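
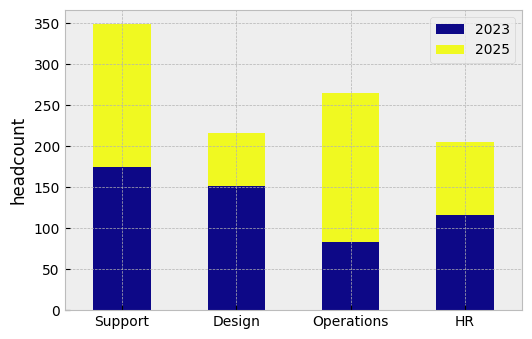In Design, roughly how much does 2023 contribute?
≈ 150

2023 top ≈ 150, bottom ≈ 0; segment ≈ 150.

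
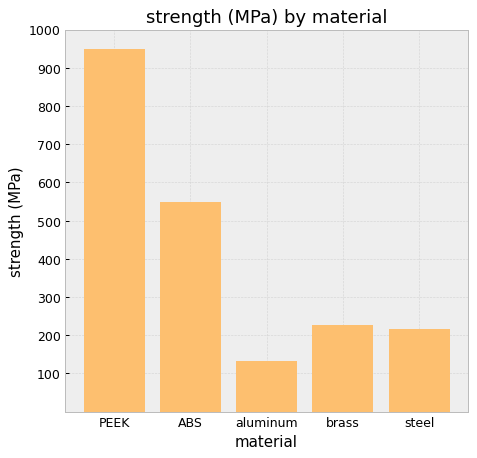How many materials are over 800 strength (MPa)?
1

Above 800: PEEK.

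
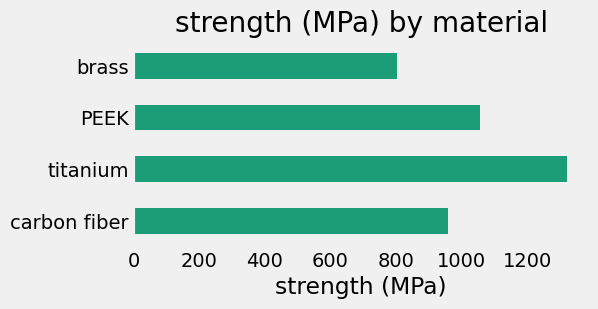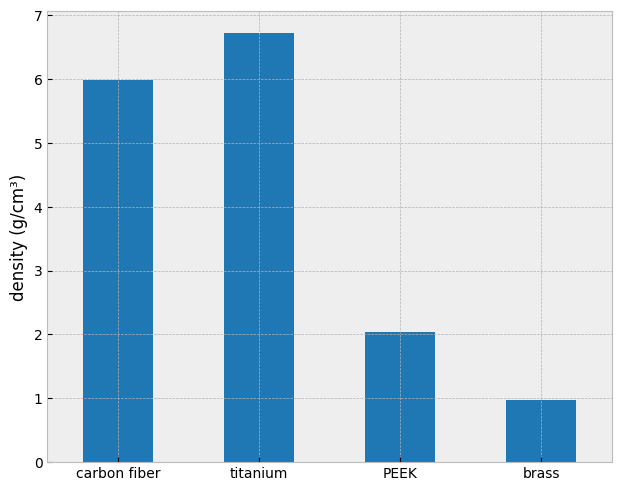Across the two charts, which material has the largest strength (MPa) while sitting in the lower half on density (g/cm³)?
PEEK

Chart 2 median density (g/cm³) ≈ 4; below-median materials: PEEK, brass. Among those, PEEK has the highest strength (MPa) (≈ 1000).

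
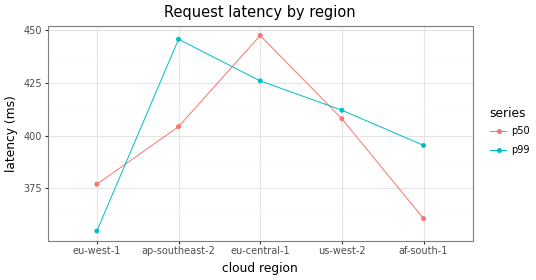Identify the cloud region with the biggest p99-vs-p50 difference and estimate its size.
ap-southeast-2: p99 ≈ 450, p50 ≈ 400 → gap ≈ 50. Next-largest (af-south-1) is only ≈ 40.

ap-southeast-2, ≈ 50 ms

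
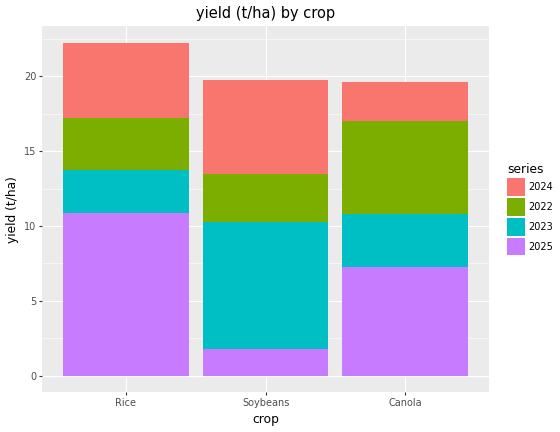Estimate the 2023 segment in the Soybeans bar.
≈ 8

2023 top ≈ 10, bottom ≈ 2; segment ≈ 8.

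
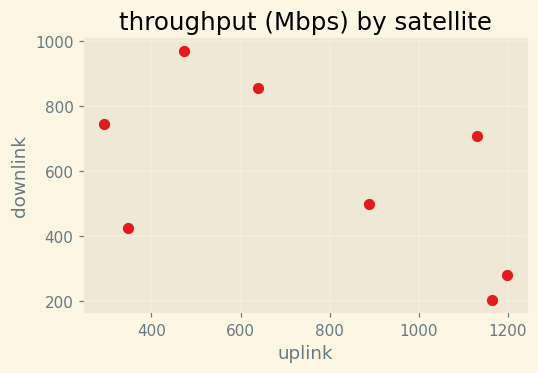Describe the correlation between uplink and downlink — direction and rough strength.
negative, moderate

Points are negatively correlated; moderate (|r| ≈ 0.6).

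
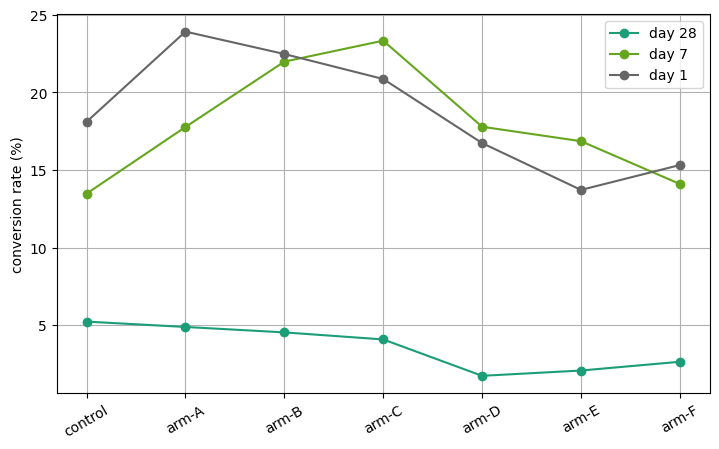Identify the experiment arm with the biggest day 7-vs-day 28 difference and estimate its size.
arm-C, ≈ 20 %

arm-C: day 7 ≈ 24, day 28 ≈ 4 → gap ≈ 20. Next-largest (arm-B) is only ≈ 18.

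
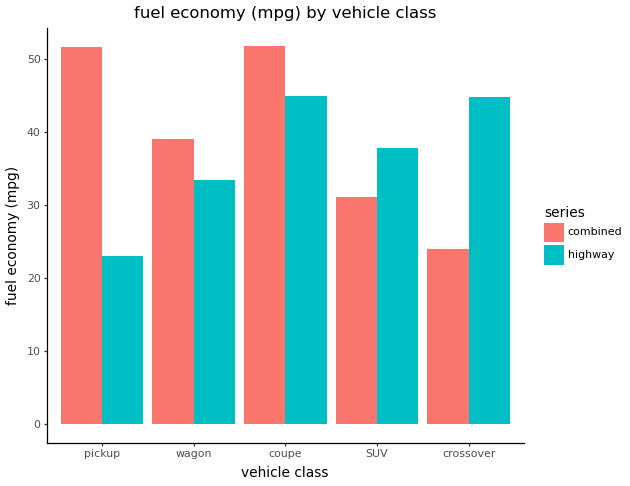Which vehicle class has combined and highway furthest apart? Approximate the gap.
pickup, ≈ 25 mpg

pickup: combined ≈ 50, highway ≈ 25 → gap ≈ 25. Next-largest (crossover) is only ≈ 20.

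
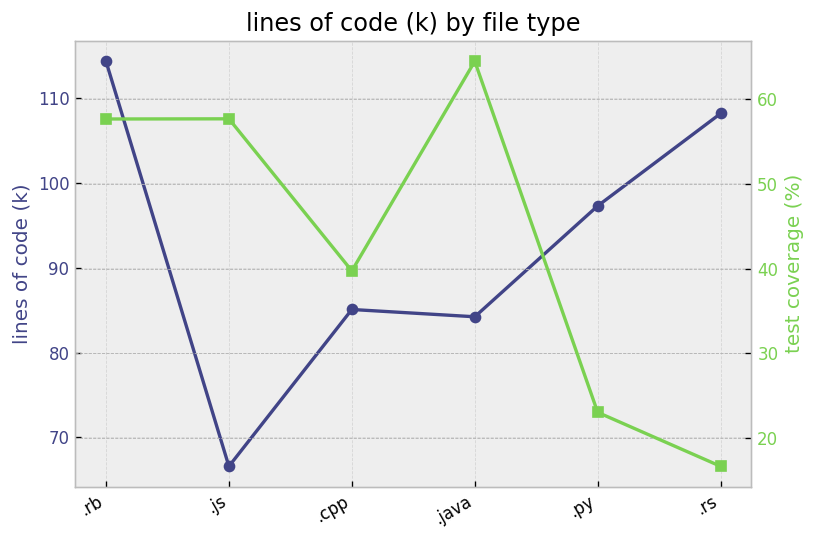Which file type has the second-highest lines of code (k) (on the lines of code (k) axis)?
Top 3 (on the lines of code (k) axis): .rb ≈ 115, .rs ≈ 110, .py ≈ 95.

.rs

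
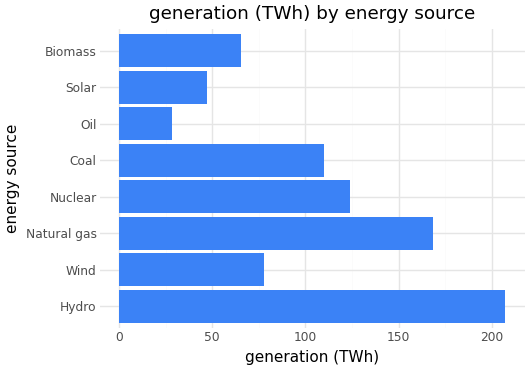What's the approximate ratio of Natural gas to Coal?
≈ 1.6×

Natural gas ≈ 160, Coal ≈ 100; 160/100 ≈ 1.6.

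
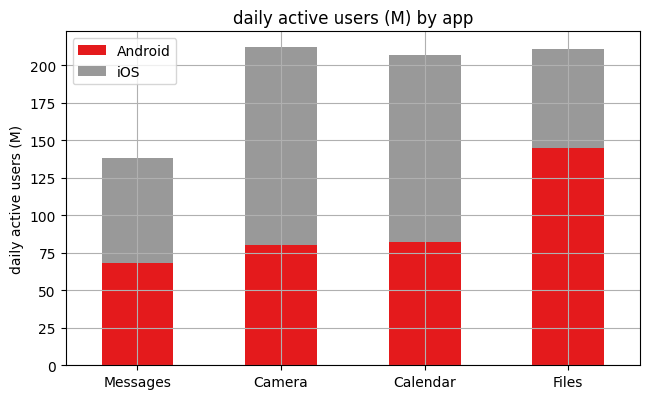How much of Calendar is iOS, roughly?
iOS top ≈ 200, bottom ≈ 80; segment ≈ 120.

≈ 120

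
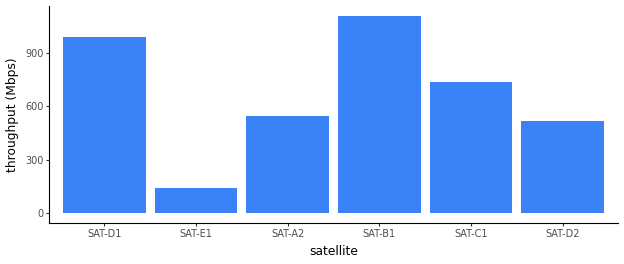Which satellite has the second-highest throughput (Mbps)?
Top 3: SAT-B1 ≈ 1100, SAT-D1 ≈ 1000, SAT-C1 ≈ 700.

SAT-D1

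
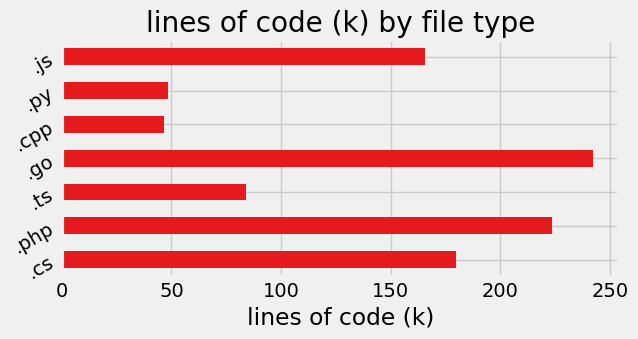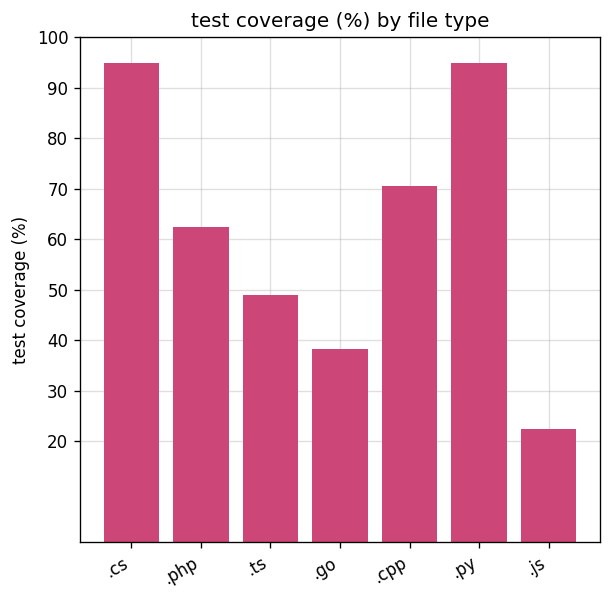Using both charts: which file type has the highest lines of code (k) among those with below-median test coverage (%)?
Chart 2 median test coverage (%) ≈ 60; below-median file types: .ts, .go, .js. Among those, .go has the highest lines of code (k) (≈ 250).

.go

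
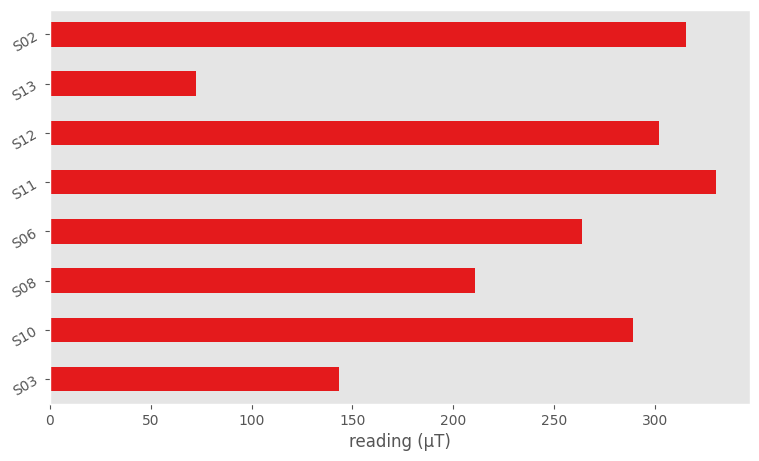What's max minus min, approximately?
Max S11 ≈ 350, min S13 ≈ 50; range ≈ 300.

≈ 300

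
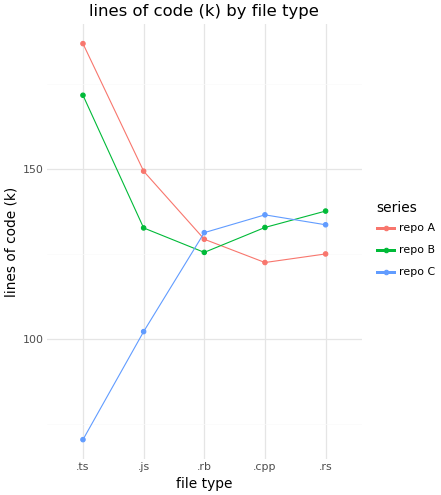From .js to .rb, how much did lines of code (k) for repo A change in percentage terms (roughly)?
≈ -13.3%

.js ≈ 150, .rb ≈ 130; (130 − 150) / 150 ≈ -13.3%.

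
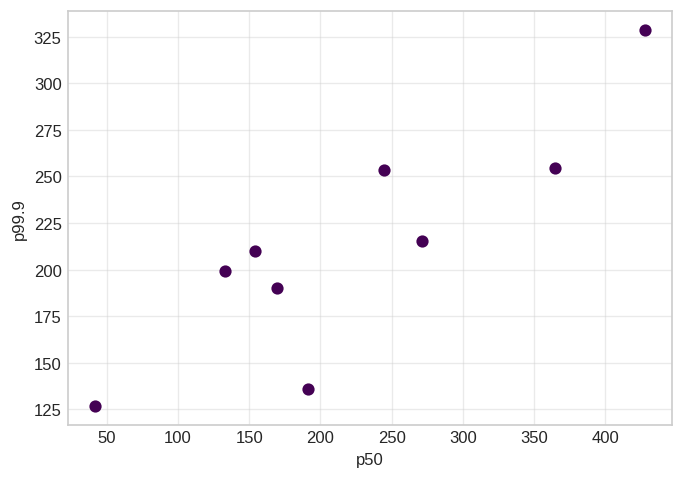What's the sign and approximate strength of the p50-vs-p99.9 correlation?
Points are positively correlated; strong (|r| ≈ 0.9).

positive, strong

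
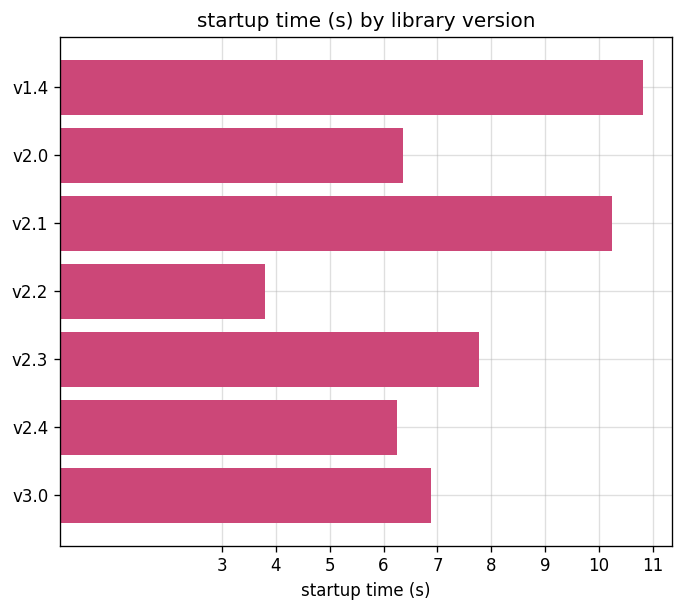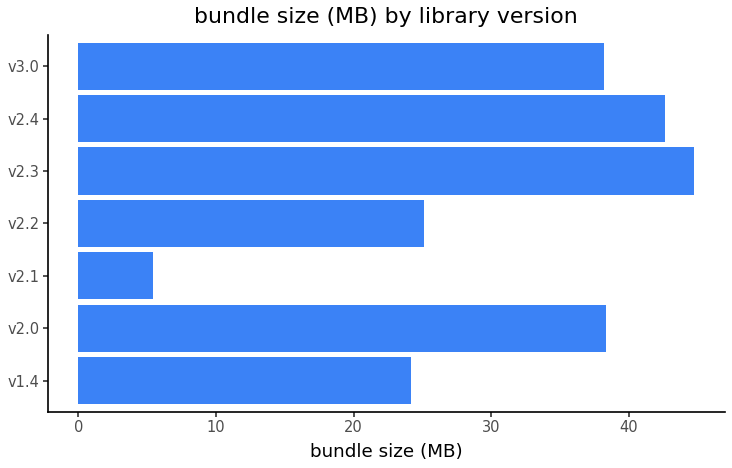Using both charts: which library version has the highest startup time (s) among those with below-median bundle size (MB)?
Chart 2 median bundle size (MB) ≈ 40; below-median library versions: v1.4, v2.1, v2.2. Among those, v1.4 has the highest startup time (s) (≈ 11).

v1.4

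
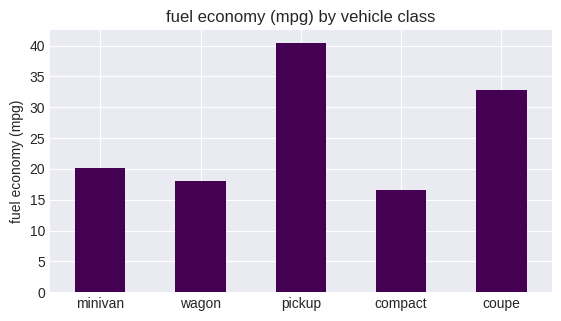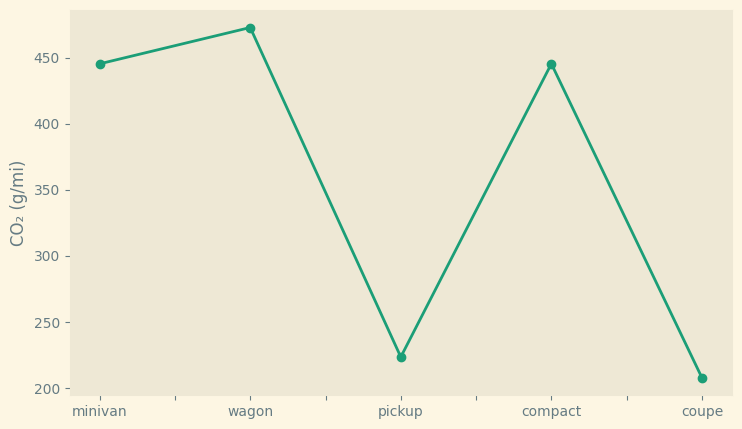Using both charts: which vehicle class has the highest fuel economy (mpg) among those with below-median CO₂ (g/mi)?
pickup

Chart 2 median CO₂ (g/mi) ≈ 450; below-median vehicle classes: pickup, coupe. Among those, pickup has the highest fuel economy (mpg) (≈ 40).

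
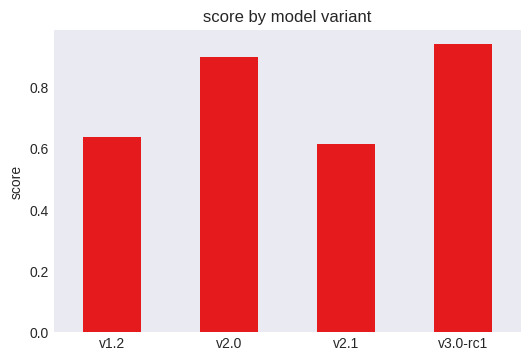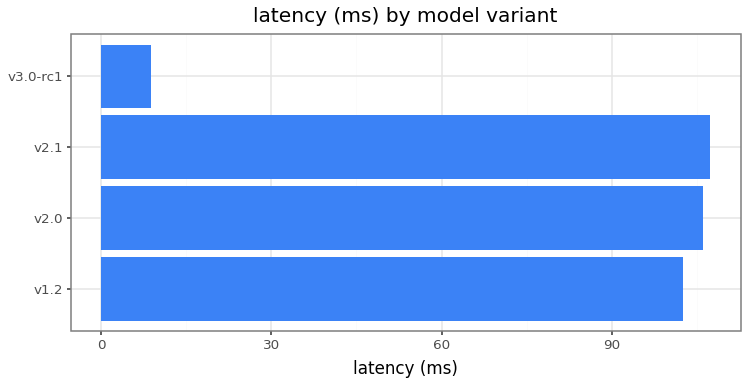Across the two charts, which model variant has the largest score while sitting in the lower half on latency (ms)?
Chart 2 median latency (ms) ≈ 100; below-median model variants: v1.2, v3.0-rc1. Among those, v3.0-rc1 has the highest score (≈ 0.9).

v3.0-rc1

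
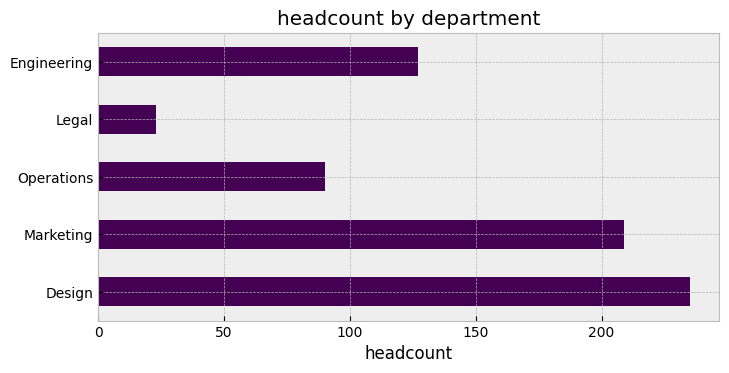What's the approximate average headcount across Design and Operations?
≈ 160

(240 + 80) / 2 ≈ 160.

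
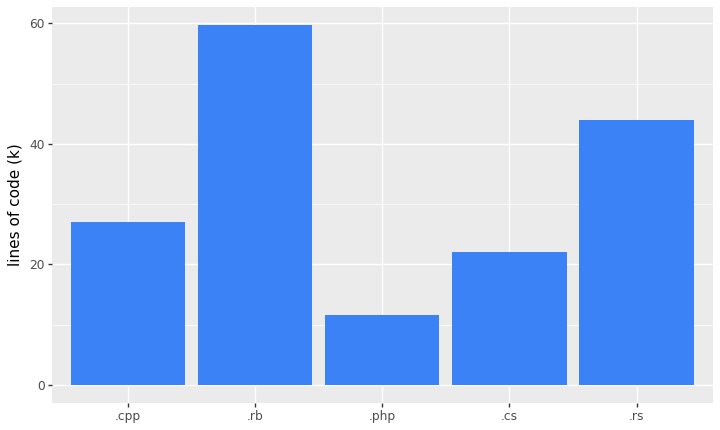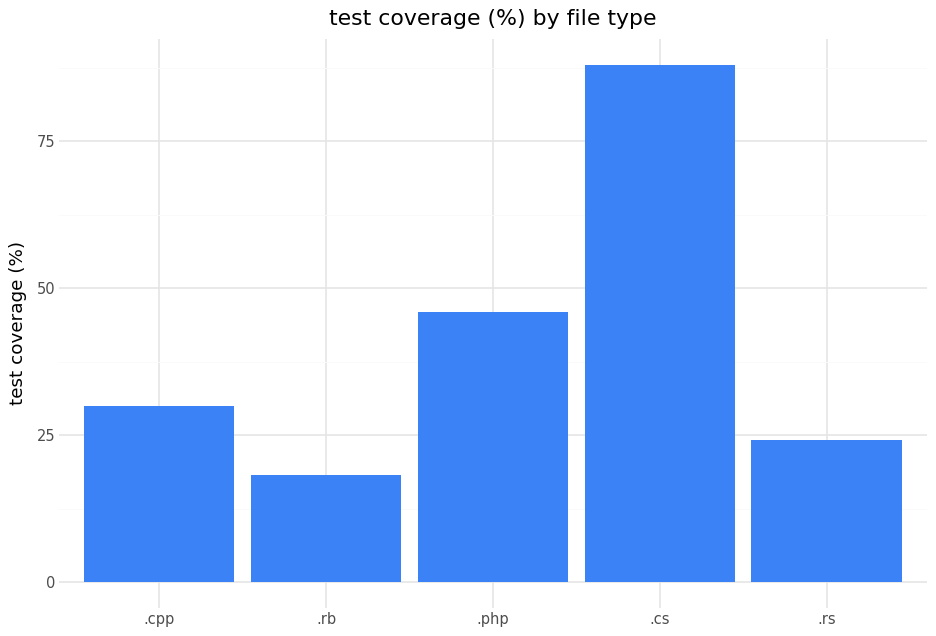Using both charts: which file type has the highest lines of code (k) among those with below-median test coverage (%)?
Chart 2 median test coverage (%) ≈ 30; below-median file types: .rb, .rs. Among those, .rb has the highest lines of code (k) (≈ 60).

.rb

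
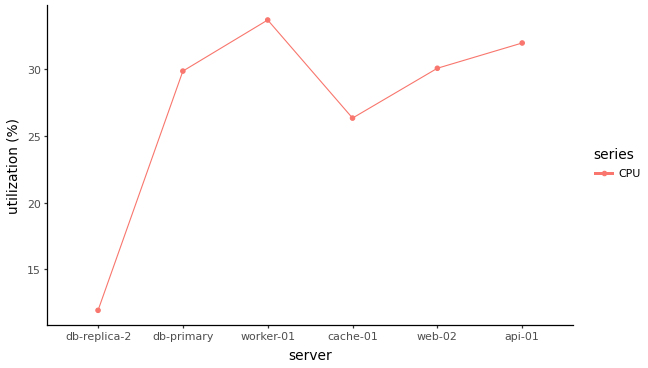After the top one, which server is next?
api-01

Top 3: worker-01 ≈ 34, api-01 ≈ 32, web-02 ≈ 30.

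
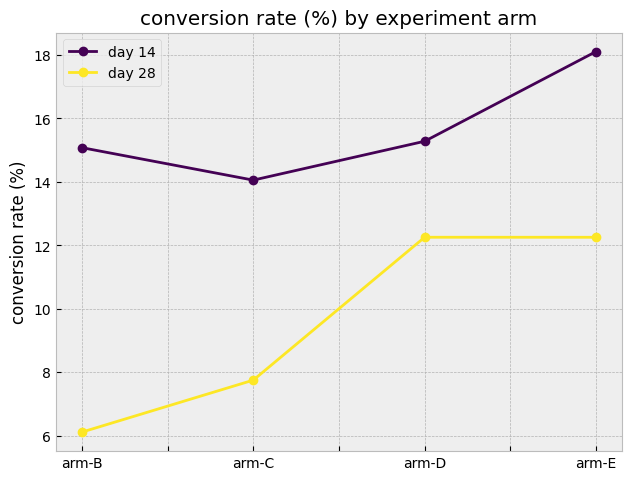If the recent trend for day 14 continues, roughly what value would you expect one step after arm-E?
≈ 20

Last three: 14, 16, 18 → slope ≈ 2/step → next ≈ 20.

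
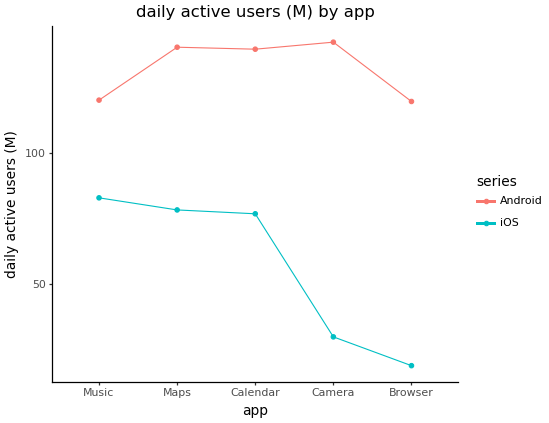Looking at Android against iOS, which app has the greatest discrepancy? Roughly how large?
Camera: Android ≈ 140, iOS ≈ 20 → gap ≈ 120. Next-largest (Browser) is only ≈ 100.

Camera, ≈ 120 M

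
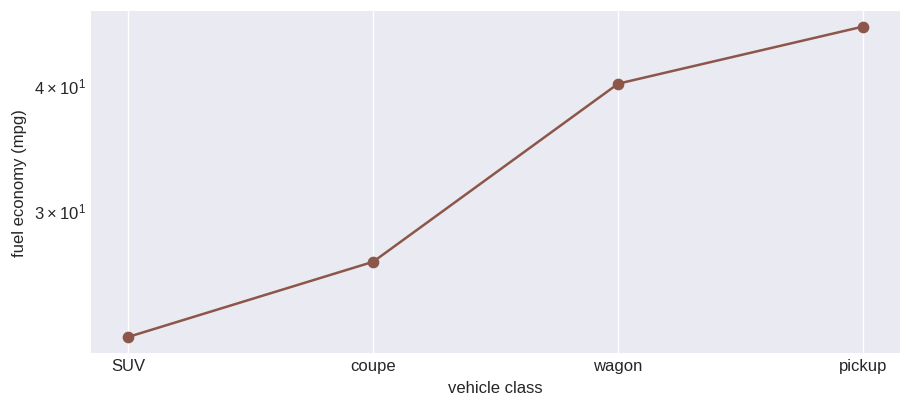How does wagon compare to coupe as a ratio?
wagon ≈ 40, coupe ≈ 26; 40/26 ≈ 1.54.

≈ 1.54×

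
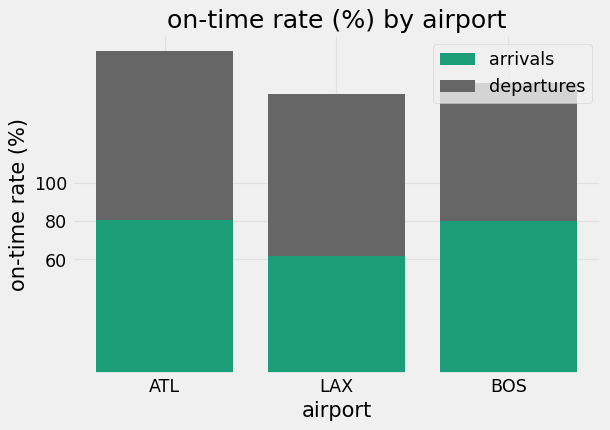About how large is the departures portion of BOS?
≈ 80

departures top ≈ 160, bottom ≈ 80; segment ≈ 80.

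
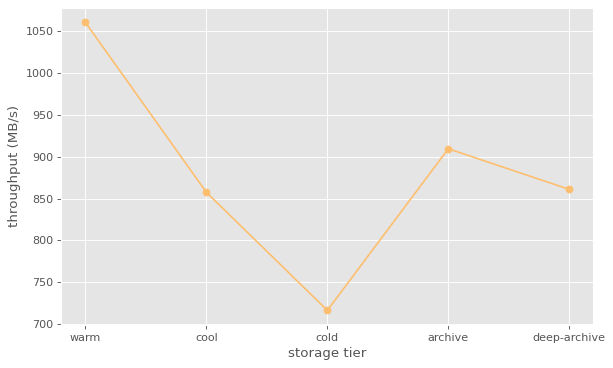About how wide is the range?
Max warm ≈ 1050, min cold ≈ 700; range ≈ 350.

≈ 350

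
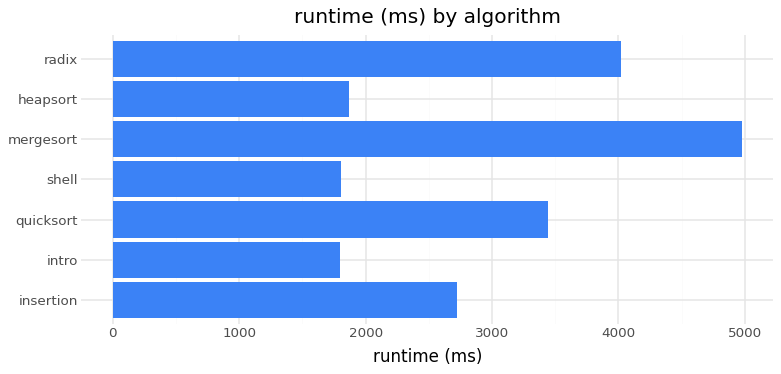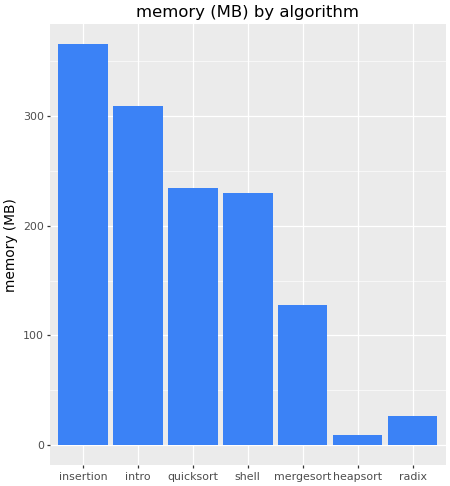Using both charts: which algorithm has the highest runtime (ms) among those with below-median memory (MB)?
mergesort

Chart 2 median memory (MB) ≈ 250; below-median algorithms: mergesort, heapsort, radix. Among those, mergesort has the highest runtime (ms) (≈ 5000).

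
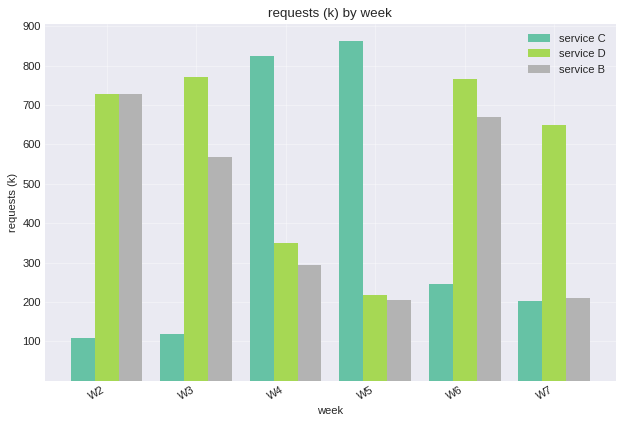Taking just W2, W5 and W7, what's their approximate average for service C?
≈ 400

(100 + 900 + 200) / 3 ≈ 400.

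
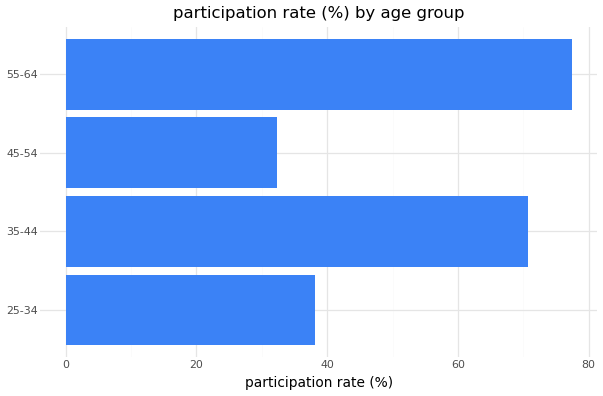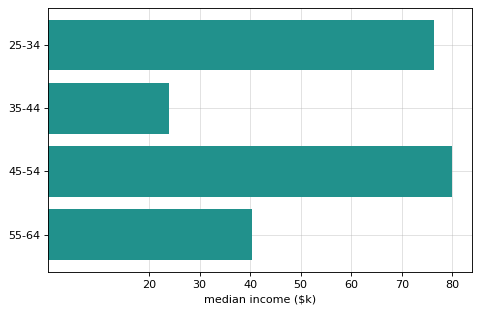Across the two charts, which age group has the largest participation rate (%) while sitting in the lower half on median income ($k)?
Chart 2 median median income ($k) ≈ 60; below-median age groups: 35-44, 55-64. Among those, 55-64 has the highest participation rate (%) (≈ 80).

55-64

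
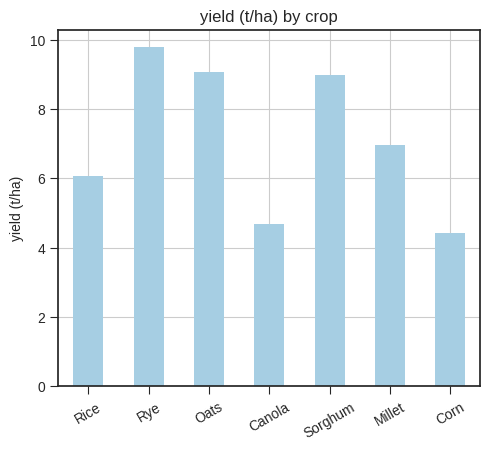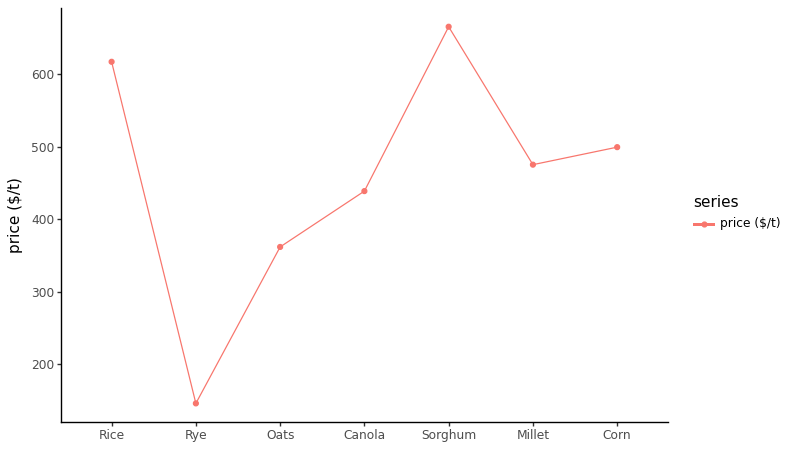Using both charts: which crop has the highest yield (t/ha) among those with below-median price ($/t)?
Chart 2 median price ($/t) ≈ 500; below-median crops: Rye, Oats, Canola. Among those, Rye has the highest yield (t/ha) (≈ 10).

Rye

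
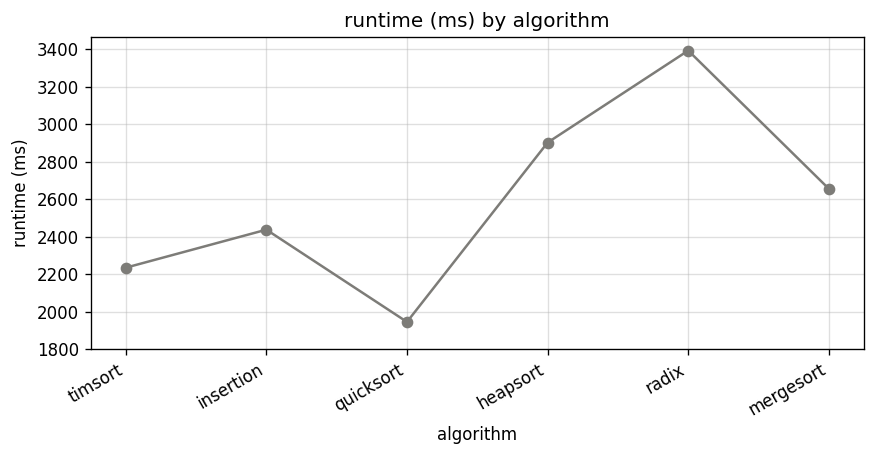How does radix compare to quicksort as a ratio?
≈ 1.7×

radix ≈ 3400, quicksort ≈ 2000; 3400/2000 ≈ 1.7.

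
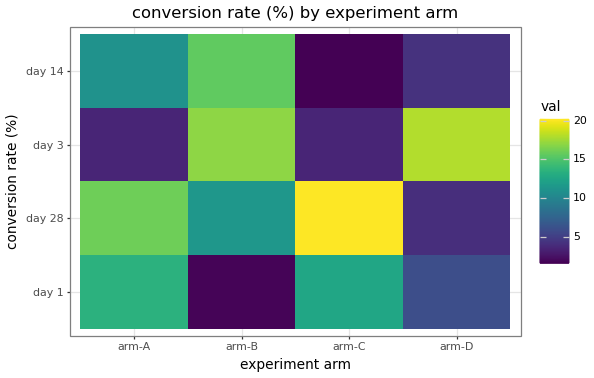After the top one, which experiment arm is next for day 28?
Top 3 for day 28: arm-C ≈ 20, arm-A ≈ 16, arm-B ≈ 12.

arm-A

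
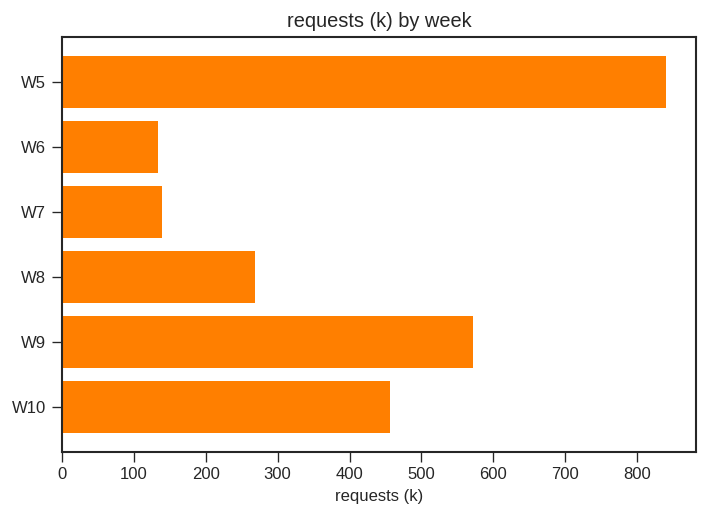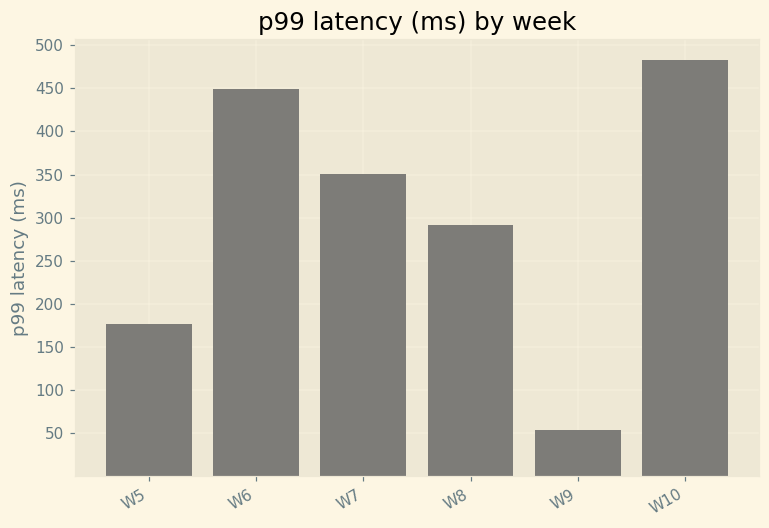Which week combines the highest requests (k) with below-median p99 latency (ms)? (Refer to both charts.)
W5

Chart 2 median p99 latency (ms) ≈ 300; below-median weeks: W5, W8, W9. Among those, W5 has the highest requests (k) (≈ 800).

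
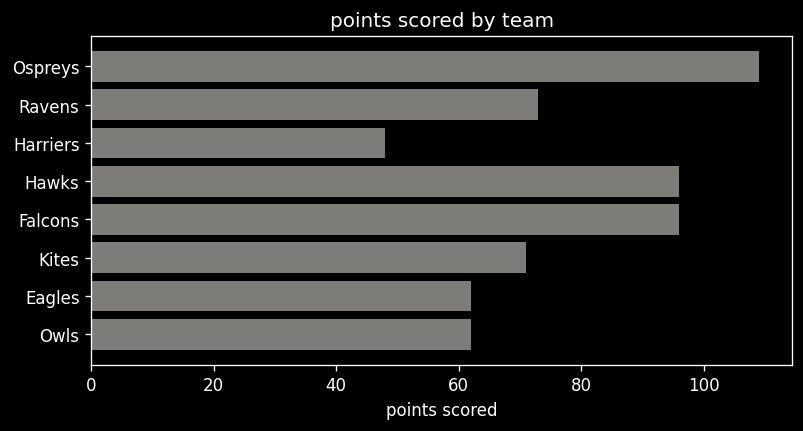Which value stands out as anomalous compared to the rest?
Ospreys ≈ 110; the rest sit between ≈ 50 and ≈ 100.

Ospreys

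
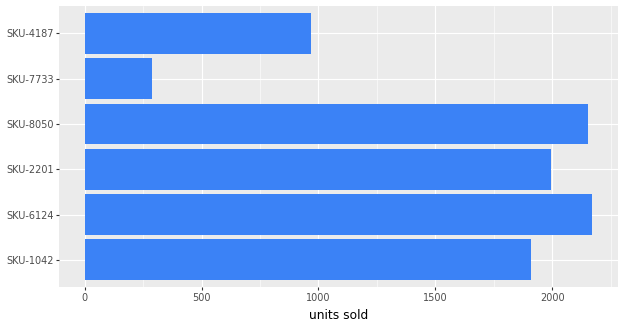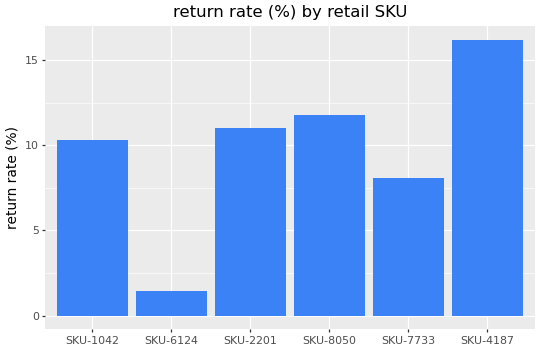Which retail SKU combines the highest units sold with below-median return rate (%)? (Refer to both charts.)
SKU-6124

Chart 2 median return rate (%) ≈ 10; below-median retail SKUs: SKU-1042, SKU-6124, SKU-7733. Among those, SKU-6124 has the highest units sold (≈ 2200).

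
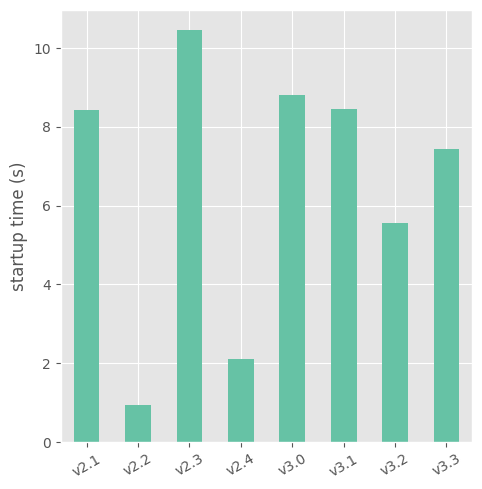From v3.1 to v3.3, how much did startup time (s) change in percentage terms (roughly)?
≈ -12.5%

v3.1 ≈ 8, v3.3 ≈ 7; (7 − 8) / 8 ≈ -12.5%.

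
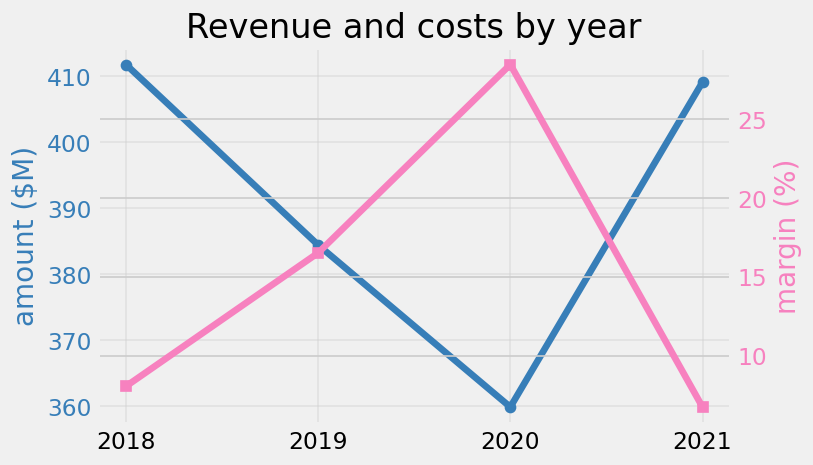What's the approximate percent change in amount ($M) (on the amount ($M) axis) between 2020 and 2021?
≈ +13.9%

2020 ≈ 360, 2021 ≈ 410; (410 − 360) / 360 ≈ +13.9%.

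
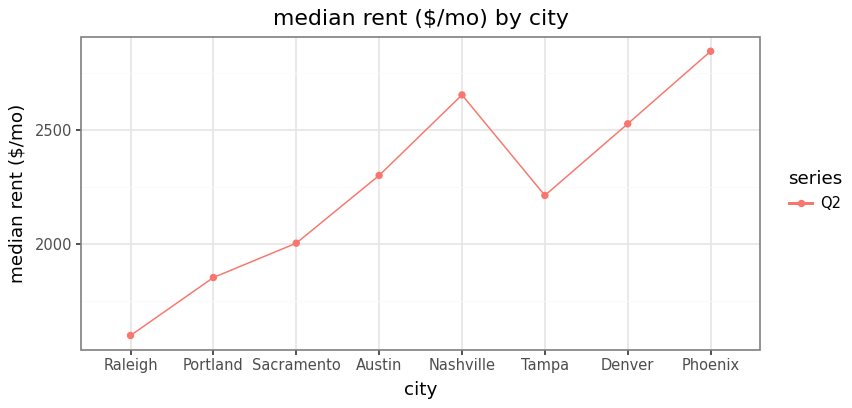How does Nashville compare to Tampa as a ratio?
Nashville ≈ 2600, Tampa ≈ 2200; 2600/2200 ≈ 1.18.

≈ 1.18×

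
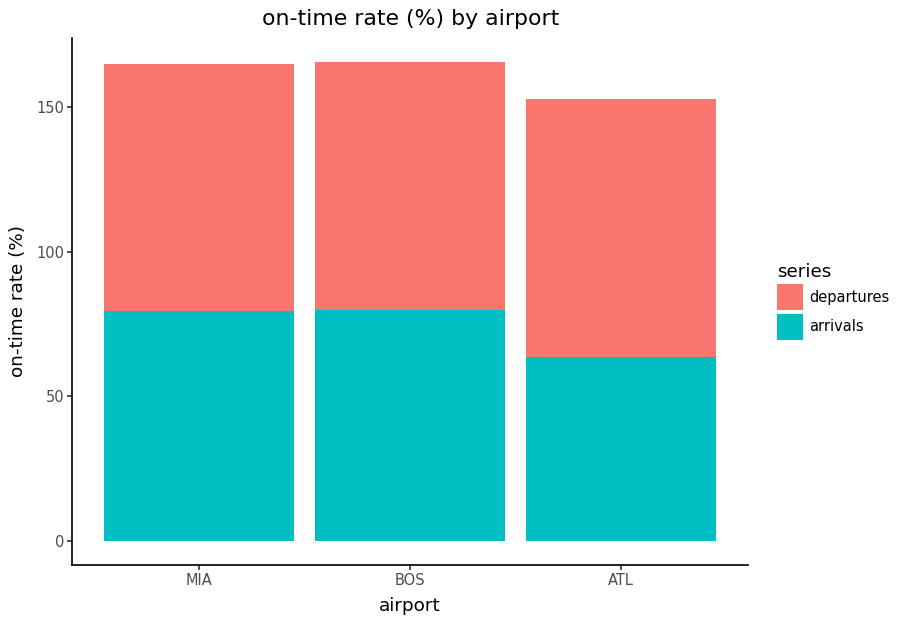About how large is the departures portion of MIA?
departures top ≈ 160, bottom ≈ 80; segment ≈ 80.

≈ 80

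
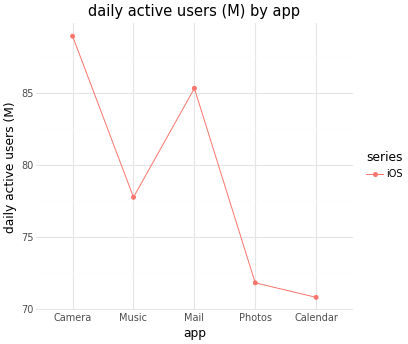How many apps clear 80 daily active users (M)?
Above 80: Camera, Mail.

2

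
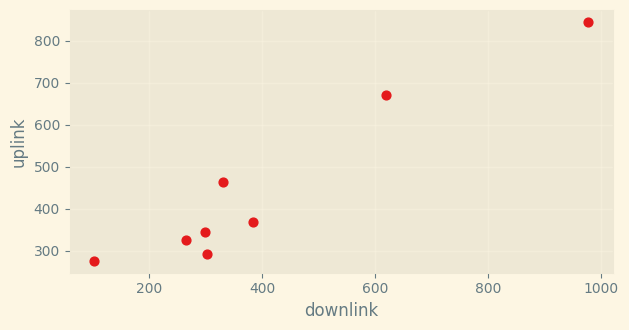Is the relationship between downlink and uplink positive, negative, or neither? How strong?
Points are positively correlated; strong (|r| ≈ 1.0).

positive, strong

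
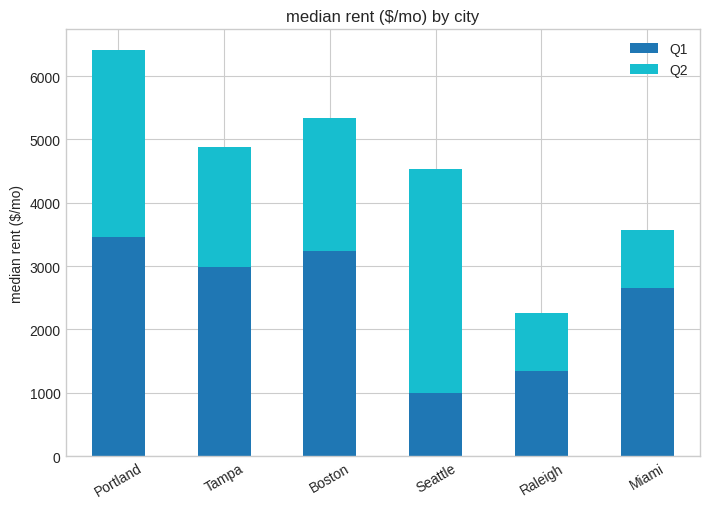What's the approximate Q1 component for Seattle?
Q1 top ≈ 1000, bottom ≈ 0; segment ≈ 1000.

≈ 1000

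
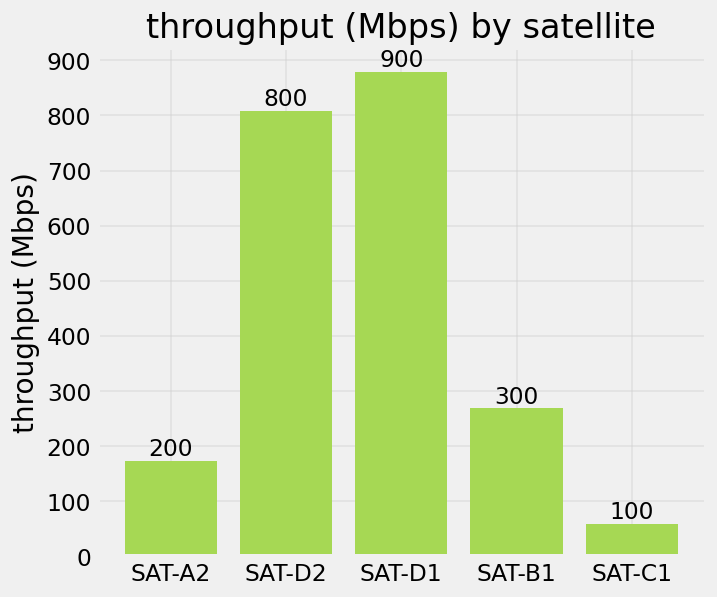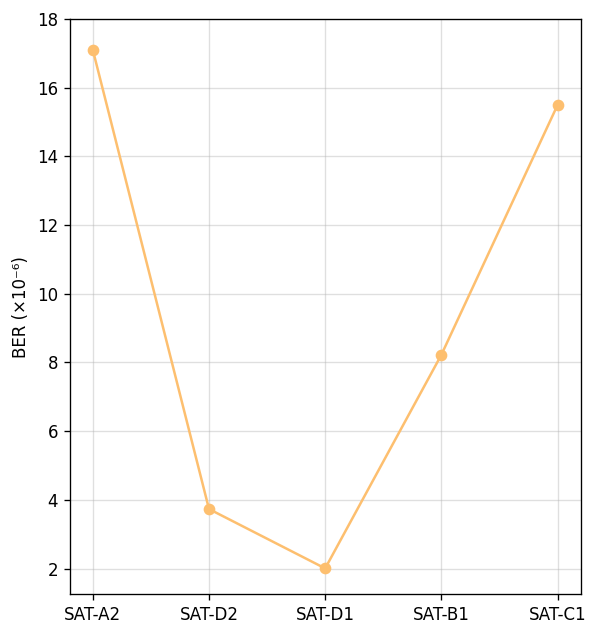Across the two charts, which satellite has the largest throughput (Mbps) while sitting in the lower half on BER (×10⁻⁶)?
SAT-D1

Chart 2 median BER (×10⁻⁶) ≈ 8; below-median satellites: SAT-D2, SAT-D1. Among those, SAT-D1 has the highest throughput (Mbps) (≈ 900).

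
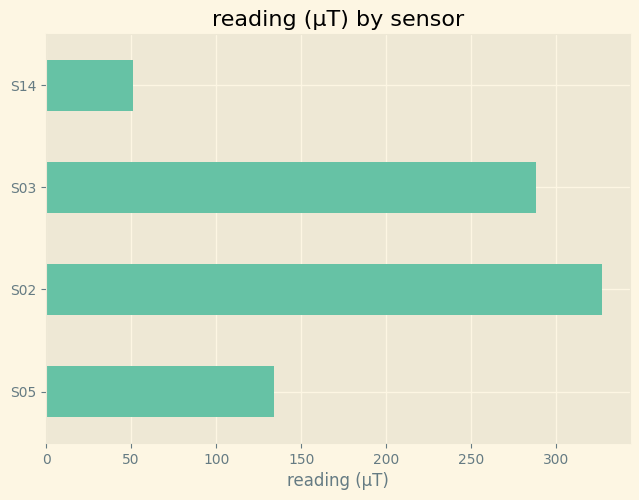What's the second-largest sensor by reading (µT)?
Top 3: S02 ≈ 350, S03 ≈ 300, S05 ≈ 150.

S03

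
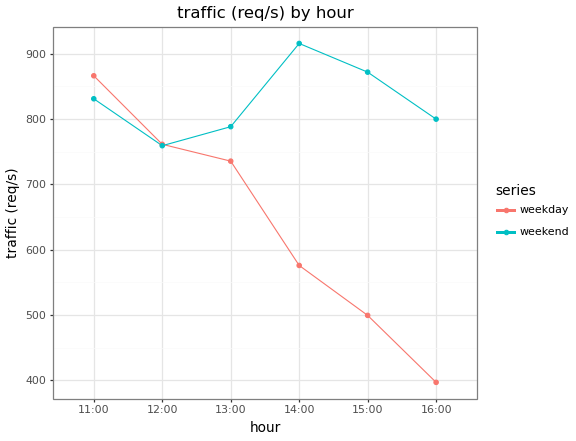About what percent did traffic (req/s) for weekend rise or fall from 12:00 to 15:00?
≈ +13.3%

12:00 ≈ 750, 15:00 ≈ 850; (850 − 750) / 750 ≈ +13.3%.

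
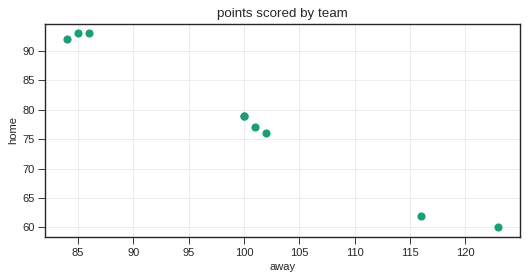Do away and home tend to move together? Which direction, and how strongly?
negative, strong

Points are negatively correlated; strong (|r| ≈ 1.0).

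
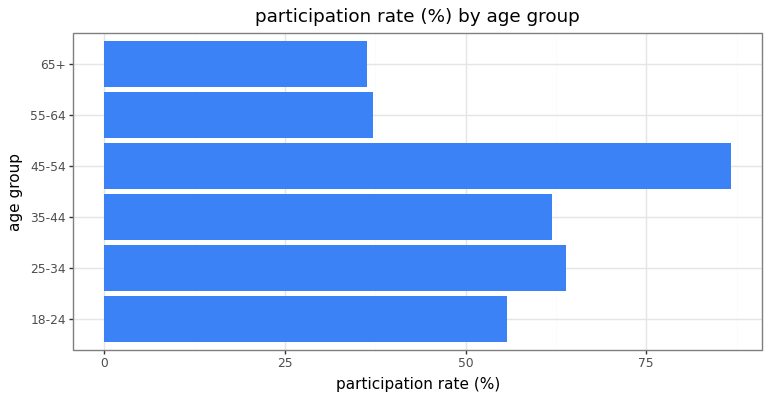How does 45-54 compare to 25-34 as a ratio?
45-54 ≈ 90, 25-34 ≈ 60; 90/60 ≈ 1.5.

≈ 1.5×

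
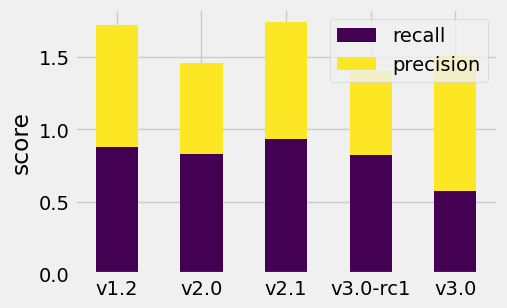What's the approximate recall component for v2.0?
≈ 0.8

recall top ≈ 0.8, bottom ≈ 0.0; segment ≈ 0.8.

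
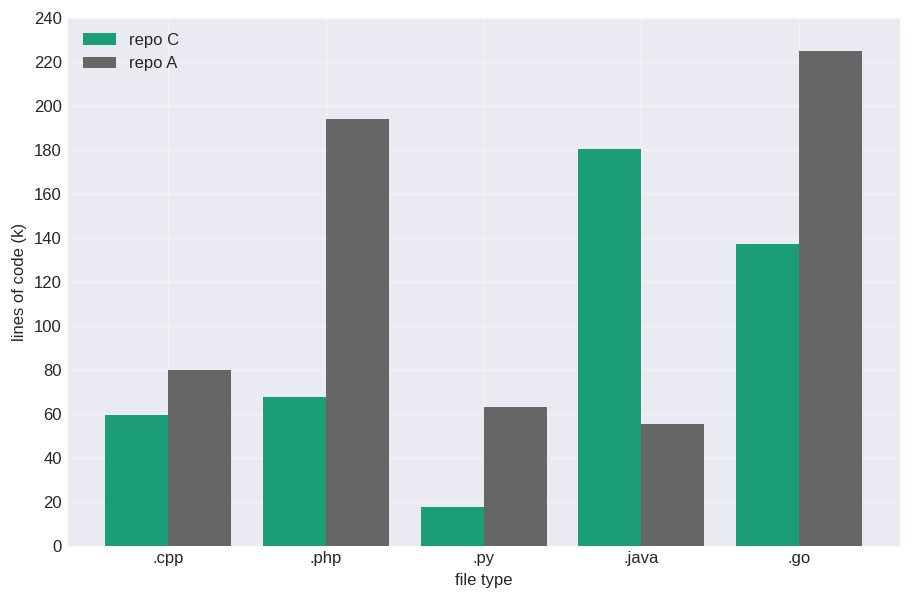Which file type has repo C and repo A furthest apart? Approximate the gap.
.php, ≈ 140 k

.php: repo C ≈ 60, repo A ≈ 200 → gap ≈ 140. Next-largest (.java) is only ≈ 120.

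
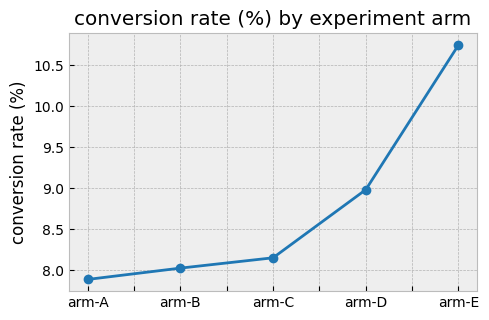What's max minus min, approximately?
Max arm-E ≈ 10.5, min arm-A ≈ 8.0; range ≈ 2.5.

≈ 2.5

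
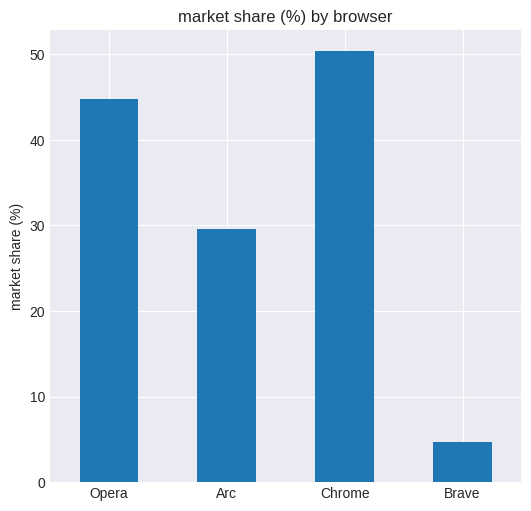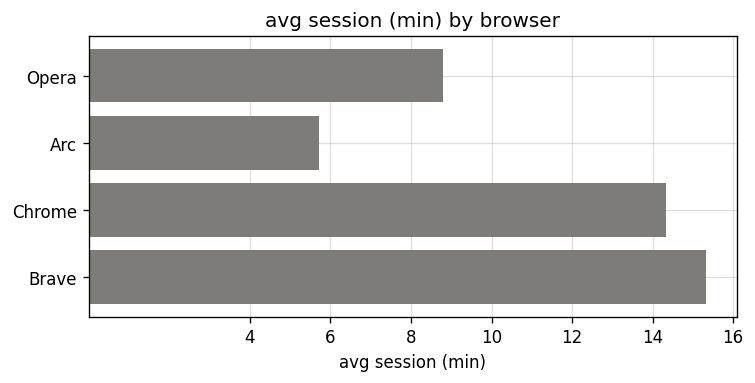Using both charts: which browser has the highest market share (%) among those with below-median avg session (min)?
Chart 2 median avg session (min) ≈ 12; below-median browsers: Opera, Arc. Among those, Opera has the highest market share (%) (≈ 45).

Opera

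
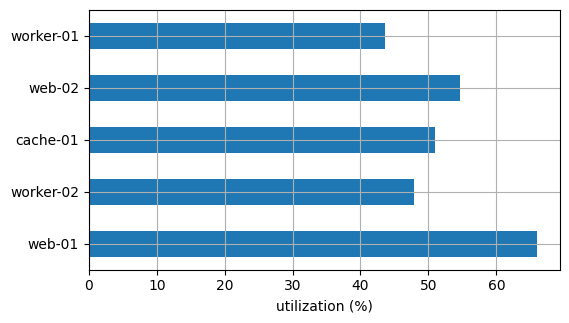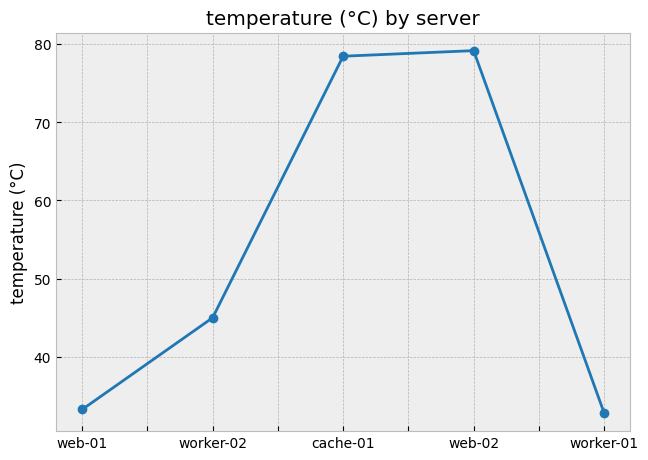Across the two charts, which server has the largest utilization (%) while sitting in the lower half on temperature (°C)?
web-01

Chart 2 median temperature (°C) ≈ 50; below-median servers: web-01, worker-01. Among those, web-01 has the highest utilization (%) (≈ 70).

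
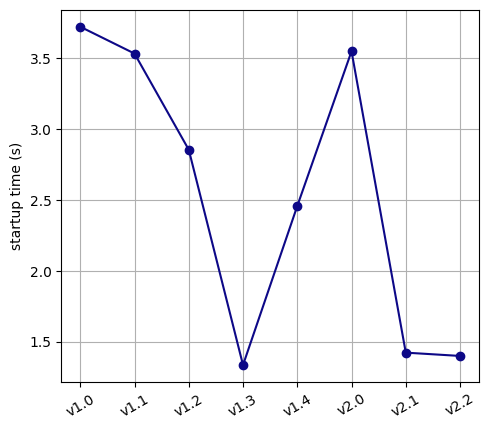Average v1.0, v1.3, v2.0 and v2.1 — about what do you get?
(3.8 + 1.4 + 3.6 + 1.4) / 4 ≈ 2.55.

≈ 2.55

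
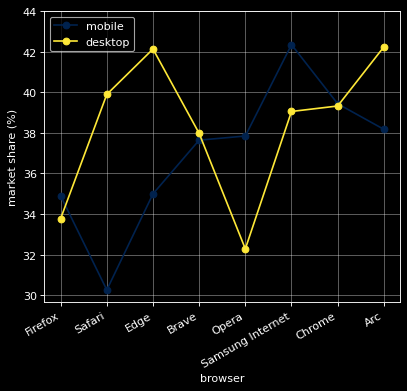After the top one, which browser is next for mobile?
Top 3 for mobile: Samsung Internet ≈ 42, Chrome ≈ 40, Arc ≈ 38.

Chrome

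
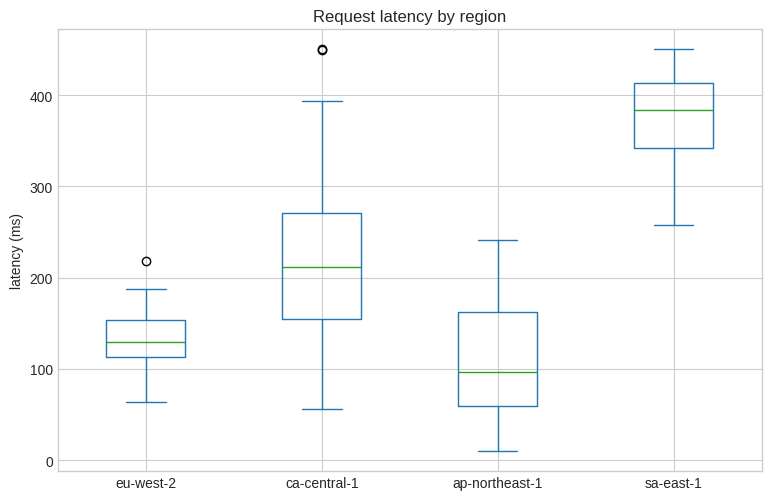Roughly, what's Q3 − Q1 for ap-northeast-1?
≈ 100

Q3 ≈ 150, Q1 ≈ 50; IQR ≈ 100.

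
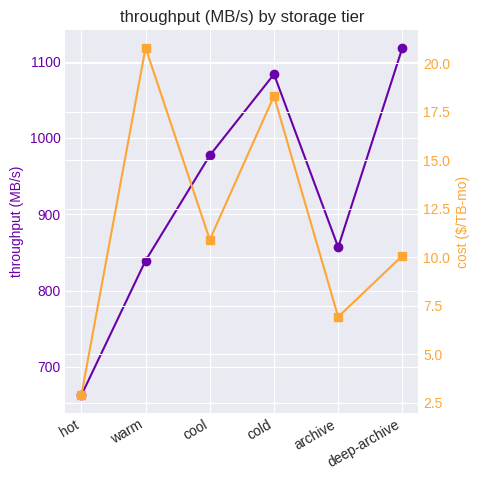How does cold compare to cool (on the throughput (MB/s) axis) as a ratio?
cold ≈ 1100, cool ≈ 1000; 1100/1000 ≈ 1.1.

≈ 1.1×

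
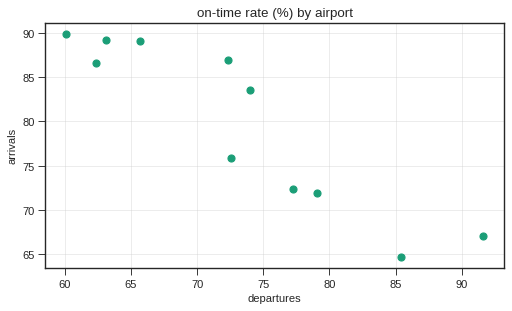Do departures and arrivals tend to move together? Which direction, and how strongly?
negative, strong

Points are negatively correlated; strong (|r| ≈ 0.9).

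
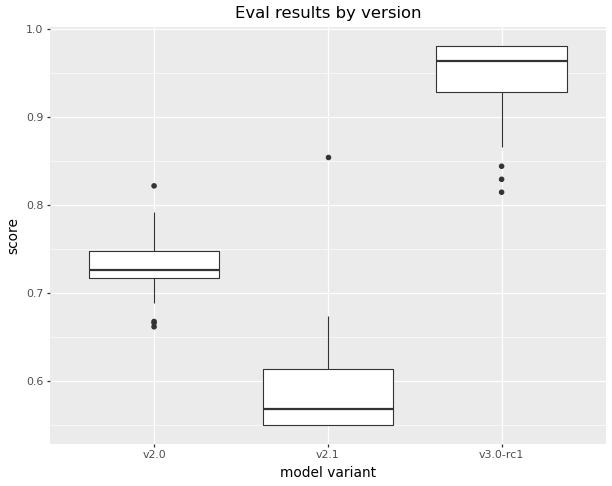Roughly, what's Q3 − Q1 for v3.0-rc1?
≈ 0.05

Q3 ≈ 1.00, Q1 ≈ 0.95; IQR ≈ 0.05.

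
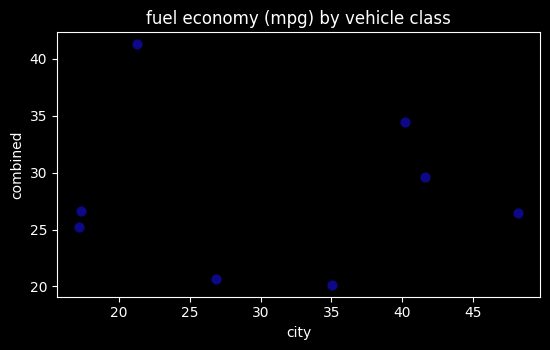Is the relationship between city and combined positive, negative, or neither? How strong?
no clear correlation

Points are roughly uncorrelated; weak (|r| ≈ 0.0).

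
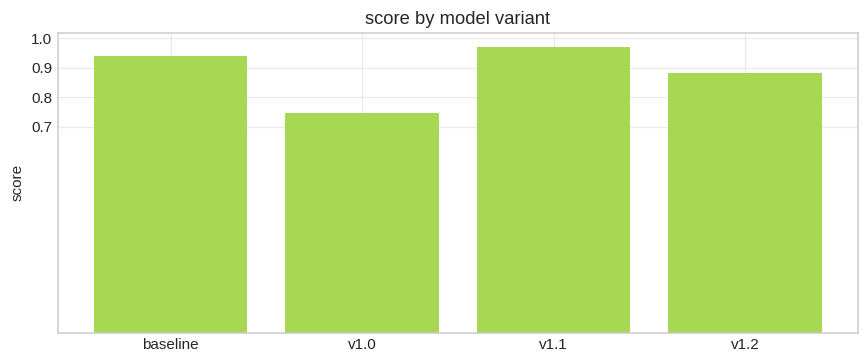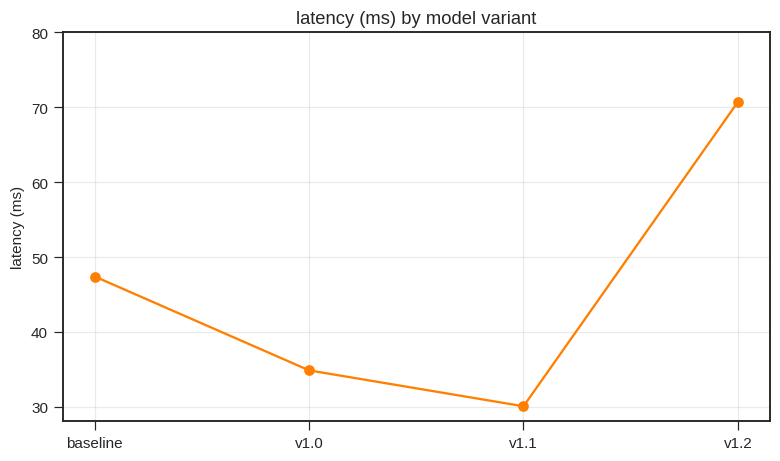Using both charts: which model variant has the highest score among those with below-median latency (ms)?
Chart 2 median latency (ms) ≈ 40; below-median model variants: v1.0, v1.1. Among those, v1.1 has the highest score (≈ 1).

v1.1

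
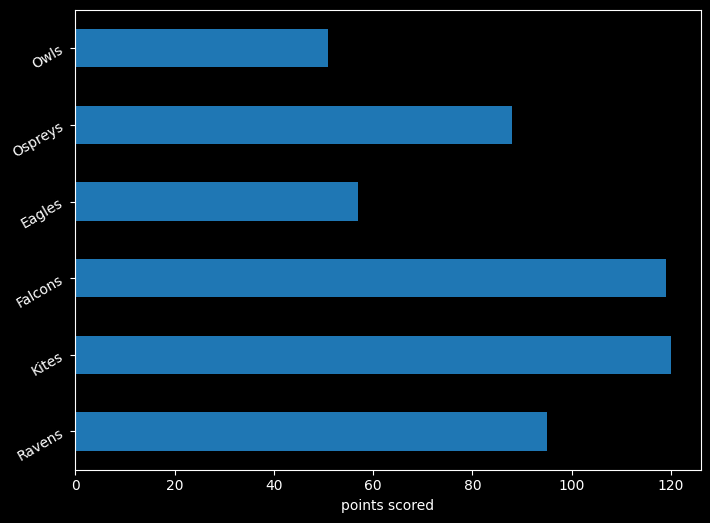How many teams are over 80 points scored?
Above 80: Ravens, Kites, Falcons, Ospreys.

4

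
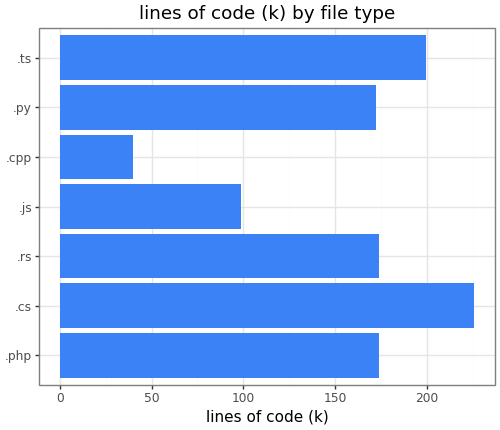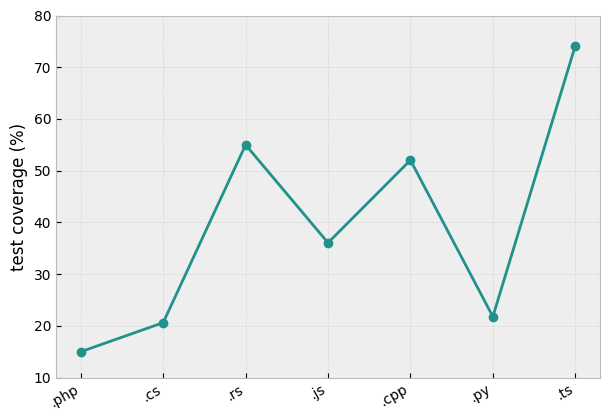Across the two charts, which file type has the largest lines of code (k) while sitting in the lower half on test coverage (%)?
.cs

Chart 2 median test coverage (%) ≈ 40; below-median file types: .php, .cs, .py. Among those, .cs has the highest lines of code (k) (≈ 225).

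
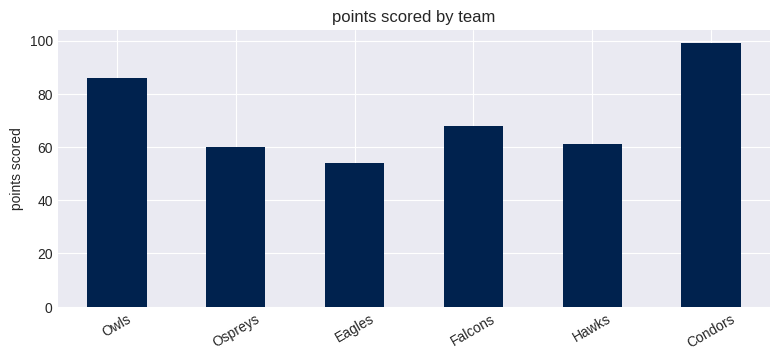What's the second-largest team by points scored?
Top 3: Condors ≈ 100, Owls ≈ 90, Falcons ≈ 70.

Owls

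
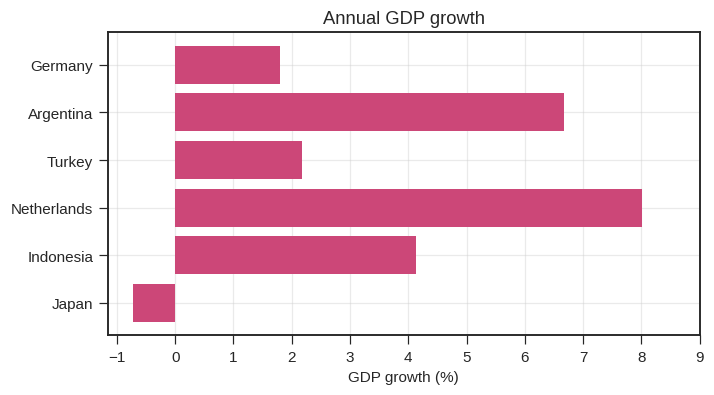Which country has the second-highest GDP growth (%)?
Top 3: Netherlands ≈ 8, Argentina ≈ 7, Indonesia ≈ 4.

Argentina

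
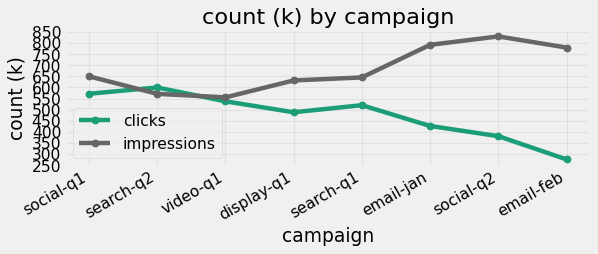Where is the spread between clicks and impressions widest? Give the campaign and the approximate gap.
email-feb: clicks ≈ 300, impressions ≈ 800 → gap ≈ 500. Next-largest (social-q2) is only ≈ 450.

email-feb, ≈ 500 k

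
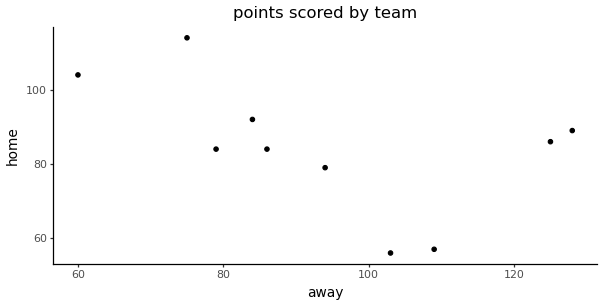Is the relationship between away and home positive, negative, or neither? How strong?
Points are negatively correlated; moderate (|r| ≈ 0.5).

negative, moderate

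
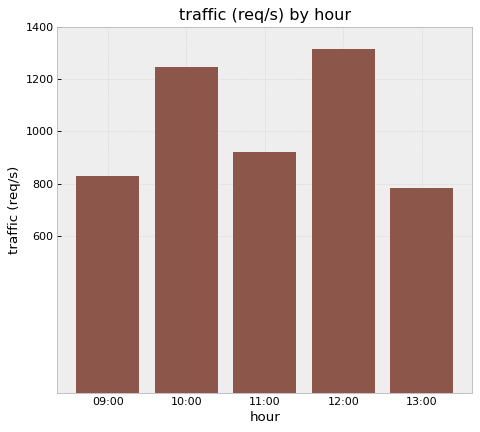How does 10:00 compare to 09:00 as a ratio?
10:00 ≈ 1200, 09:00 ≈ 800; 1200/800 ≈ 1.5.

≈ 1.5×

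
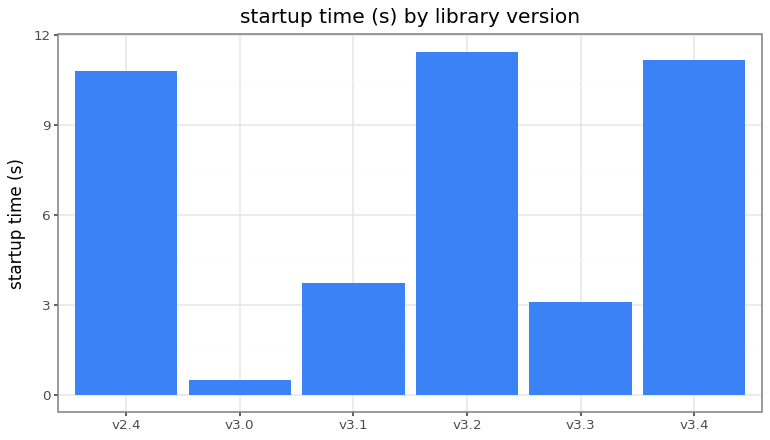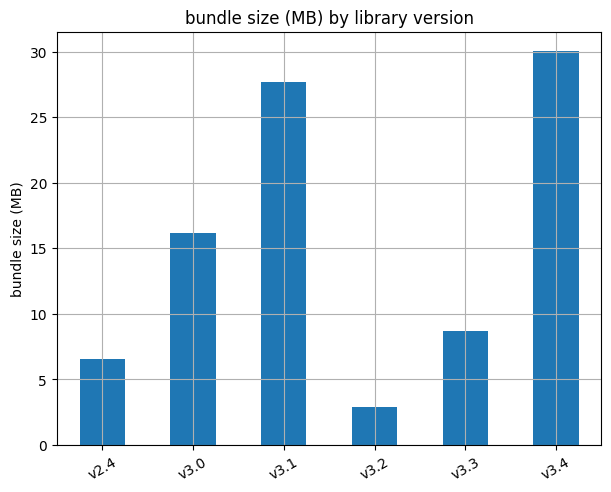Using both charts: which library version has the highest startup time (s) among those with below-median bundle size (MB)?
v3.2

Chart 2 median bundle size (MB) ≈ 10; below-median library versions: v2.4, v3.2, v3.3. Among those, v3.2 has the highest startup time (s) (≈ 12).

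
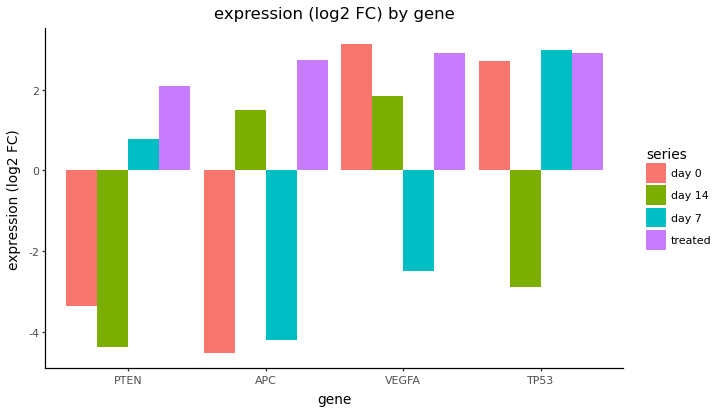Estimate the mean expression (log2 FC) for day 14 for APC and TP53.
≈ -1

(1 + -3) / 2 ≈ -1.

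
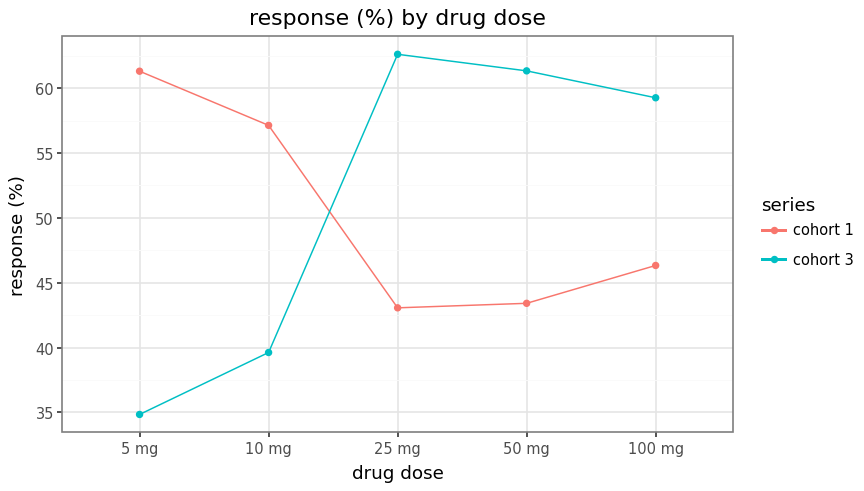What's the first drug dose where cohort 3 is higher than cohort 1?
25 mg

10 mg: cohort 3 ≈ 40 vs cohort 1 ≈ 55 (not yet); 25 mg: cohort 3 ≈ 65 vs cohort 1 ≈ 45 (first crossover).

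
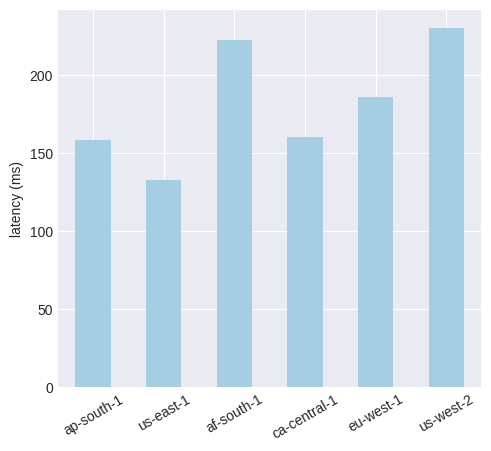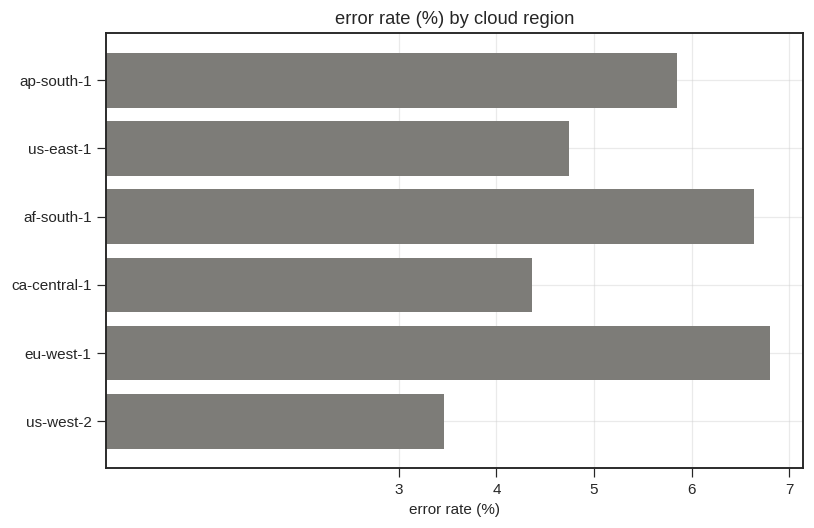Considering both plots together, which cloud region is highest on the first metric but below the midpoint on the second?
us-west-2

Chart 2 median error rate (%) ≈ 5; below-median cloud regions: us-east-1, ca-central-1, us-west-2. Among those, us-west-2 has the highest latency (ms) (≈ 225).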